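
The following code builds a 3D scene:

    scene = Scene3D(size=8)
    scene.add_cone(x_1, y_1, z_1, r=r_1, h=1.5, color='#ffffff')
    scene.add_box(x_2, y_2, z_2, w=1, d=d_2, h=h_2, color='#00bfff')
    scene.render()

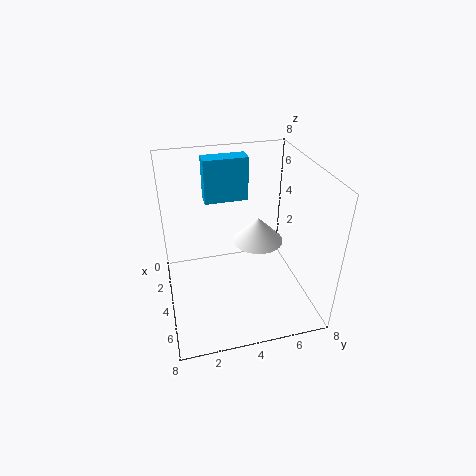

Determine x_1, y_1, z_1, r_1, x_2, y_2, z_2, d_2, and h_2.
x_1 = 3
y_1 = 5.5
z_1 = 3
r_1 = 1.5
x_2 = 1.5
y_2 = 2.5
z_2 = 5.5
d_2 = 2.5
h_2 = 2.5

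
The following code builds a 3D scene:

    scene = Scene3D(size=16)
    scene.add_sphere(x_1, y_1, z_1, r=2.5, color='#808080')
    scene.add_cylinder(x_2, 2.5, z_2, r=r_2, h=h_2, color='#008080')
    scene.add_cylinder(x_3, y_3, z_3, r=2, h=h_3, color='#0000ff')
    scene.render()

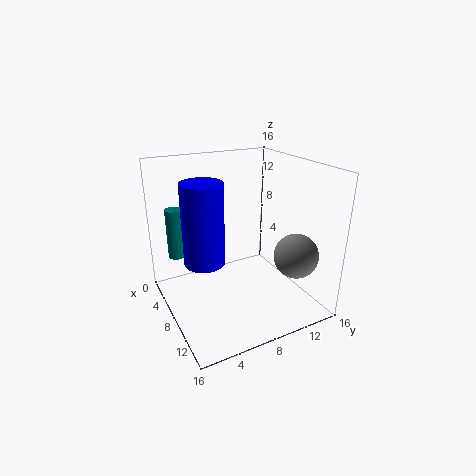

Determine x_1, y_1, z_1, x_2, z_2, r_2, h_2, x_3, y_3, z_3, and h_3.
x_1 = 11.5, y_1 = 13.5, z_1 = 6, x_2 = 2.5, z_2 = 4.5, r_2 = 1, h_2 = 6, x_3 = 10.5, y_3 = 3, z_3 = 7.5, h_3 = 8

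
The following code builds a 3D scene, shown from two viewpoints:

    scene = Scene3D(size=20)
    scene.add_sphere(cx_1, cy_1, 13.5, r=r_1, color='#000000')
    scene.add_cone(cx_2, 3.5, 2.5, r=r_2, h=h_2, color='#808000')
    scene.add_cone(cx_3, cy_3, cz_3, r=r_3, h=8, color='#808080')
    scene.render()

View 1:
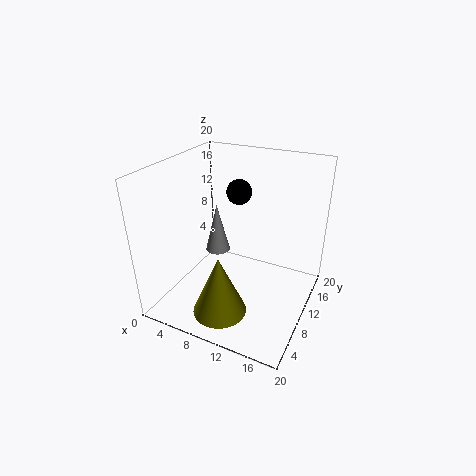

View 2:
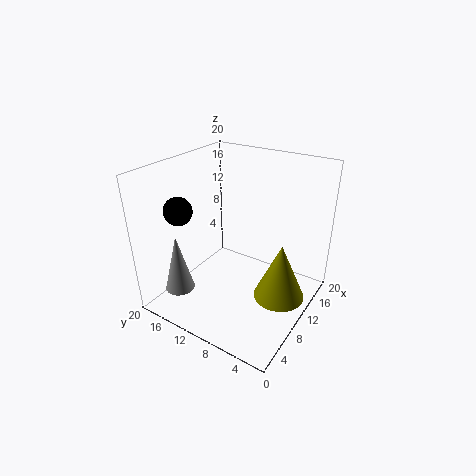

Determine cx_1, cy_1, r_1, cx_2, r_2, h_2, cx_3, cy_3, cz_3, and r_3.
cx_1 = 6.5
cy_1 = 17.5
r_1 = 2
cx_2 = 10.5
r_2 = 3.5
h_2 = 8
cx_3 = 3.5
cy_3 = 15.5
cz_3 = 3.5
r_3 = 2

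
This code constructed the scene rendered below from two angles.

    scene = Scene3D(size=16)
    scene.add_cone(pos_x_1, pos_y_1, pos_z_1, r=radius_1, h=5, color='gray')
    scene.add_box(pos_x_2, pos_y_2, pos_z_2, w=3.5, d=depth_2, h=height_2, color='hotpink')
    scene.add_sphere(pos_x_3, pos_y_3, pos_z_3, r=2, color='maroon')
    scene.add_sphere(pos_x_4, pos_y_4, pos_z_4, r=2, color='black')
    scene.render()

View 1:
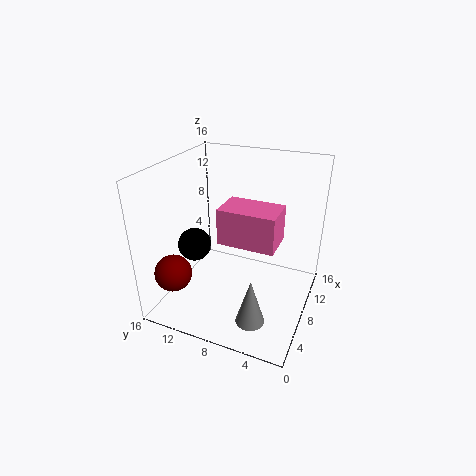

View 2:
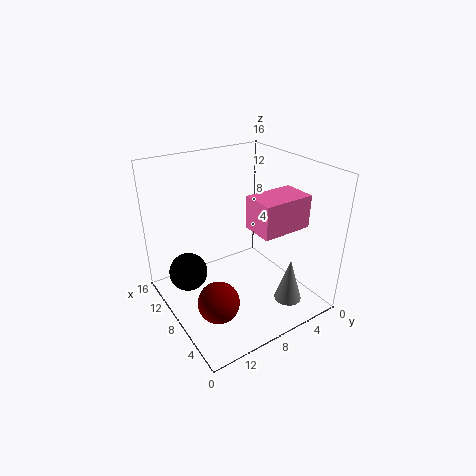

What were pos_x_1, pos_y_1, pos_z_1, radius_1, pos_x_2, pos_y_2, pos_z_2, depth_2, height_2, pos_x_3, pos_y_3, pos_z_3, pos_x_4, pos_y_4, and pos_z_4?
pos_x_1 = 3; pos_y_1 = 4.5; pos_z_1 = 1.5; radius_1 = 1.5; pos_x_2 = 3; pos_y_2 = 2.5; pos_z_2 = 10; depth_2 = 5.5; height_2 = 3.5; pos_x_3 = 3; pos_y_3 = 13.5; pos_z_3 = 5; pos_x_4 = 8.5; pos_y_4 = 14; pos_z_4 = 5.5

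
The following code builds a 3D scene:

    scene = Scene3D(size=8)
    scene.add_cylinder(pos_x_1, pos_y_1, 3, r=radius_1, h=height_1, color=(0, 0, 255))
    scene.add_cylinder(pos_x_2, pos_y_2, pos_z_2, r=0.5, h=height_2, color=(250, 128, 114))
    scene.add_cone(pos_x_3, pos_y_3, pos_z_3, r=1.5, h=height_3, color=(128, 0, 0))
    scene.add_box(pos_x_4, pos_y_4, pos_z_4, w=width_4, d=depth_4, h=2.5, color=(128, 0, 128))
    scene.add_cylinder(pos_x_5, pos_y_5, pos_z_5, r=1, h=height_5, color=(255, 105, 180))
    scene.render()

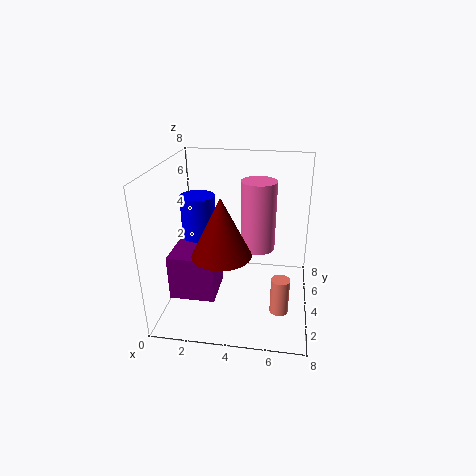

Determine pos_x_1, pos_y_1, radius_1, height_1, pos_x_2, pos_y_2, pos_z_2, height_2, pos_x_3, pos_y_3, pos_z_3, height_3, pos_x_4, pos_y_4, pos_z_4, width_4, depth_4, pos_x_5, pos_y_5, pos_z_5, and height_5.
pos_x_1 = 1.5; pos_y_1 = 5; radius_1 = 1; height_1 = 3; pos_x_2 = 6.5; pos_y_2 = 2.5; pos_z_2 = 0.5; height_2 = 2; pos_x_3 = 3.5; pos_y_3 = 2; pos_z_3 = 4; height_3 = 3; pos_x_4 = 0.5; pos_y_4 = 2; pos_z_4 = 1; width_4 = 2.5; depth_4 = 2.5; pos_x_5 = 5; pos_y_5 = 5; pos_z_5 = 3; height_5 = 4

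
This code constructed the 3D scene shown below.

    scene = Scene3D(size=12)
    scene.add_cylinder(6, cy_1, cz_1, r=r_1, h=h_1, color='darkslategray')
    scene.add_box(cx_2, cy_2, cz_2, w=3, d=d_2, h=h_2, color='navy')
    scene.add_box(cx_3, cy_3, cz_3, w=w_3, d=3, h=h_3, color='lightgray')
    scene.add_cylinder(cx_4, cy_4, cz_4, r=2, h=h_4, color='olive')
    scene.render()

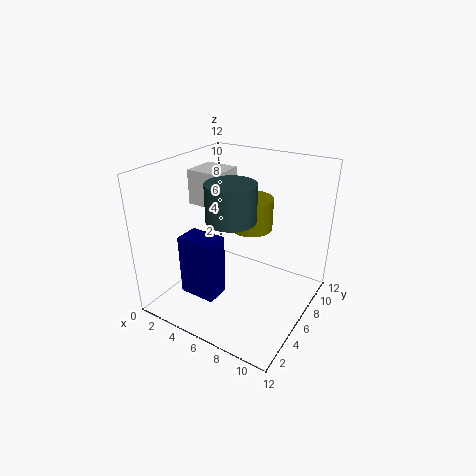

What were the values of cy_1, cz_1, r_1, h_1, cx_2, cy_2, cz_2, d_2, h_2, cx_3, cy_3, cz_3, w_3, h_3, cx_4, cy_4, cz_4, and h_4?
cy_1 = 5, cz_1 = 8, r_1 = 2, h_1 = 3, cx_2 = 3, cy_2 = 2, cz_2 = 2, d_2 = 2, h_2 = 5, cx_3 = 1, cy_3 = 6, cz_3 = 8, w_3 = 3, h_3 = 3, cx_4 = 5, cy_4 = 10, cz_4 = 5, h_4 = 3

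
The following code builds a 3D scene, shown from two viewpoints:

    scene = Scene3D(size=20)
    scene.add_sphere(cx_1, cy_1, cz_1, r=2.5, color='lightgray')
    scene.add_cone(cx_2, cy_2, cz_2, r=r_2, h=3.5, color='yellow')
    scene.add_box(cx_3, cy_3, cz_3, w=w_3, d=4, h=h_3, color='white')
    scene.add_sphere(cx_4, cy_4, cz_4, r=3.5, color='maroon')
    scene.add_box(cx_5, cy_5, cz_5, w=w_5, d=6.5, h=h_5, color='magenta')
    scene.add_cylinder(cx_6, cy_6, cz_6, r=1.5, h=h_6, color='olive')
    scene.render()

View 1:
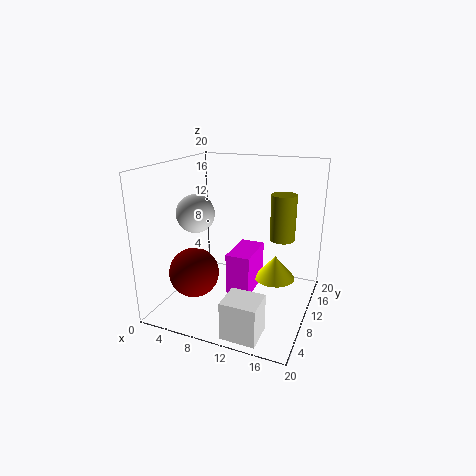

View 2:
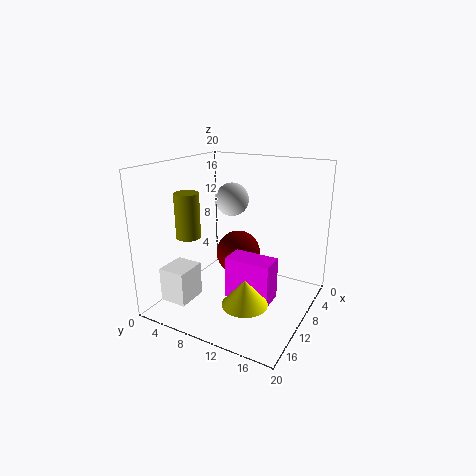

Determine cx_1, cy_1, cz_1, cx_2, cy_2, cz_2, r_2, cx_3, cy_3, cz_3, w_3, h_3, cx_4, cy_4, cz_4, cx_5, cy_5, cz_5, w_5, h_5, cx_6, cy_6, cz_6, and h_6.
cx_1 = 5.5
cy_1 = 6.5
cz_1 = 14
cx_2 = 14.5
cy_2 = 13.5
cz_2 = 3
r_2 = 3
cx_3 = 11.5
cy_3 = 0.5
cz_3 = 0.5
w_3 = 4.5
h_3 = 5
cx_4 = 4.5
cy_4 = 7
cz_4 = 5
cx_5 = 8.5
cy_5 = 9
cz_5 = 1.5
w_5 = 3.5
h_5 = 6
cx_6 = 17
cy_6 = 7
cz_6 = 12
h_6 = 5.5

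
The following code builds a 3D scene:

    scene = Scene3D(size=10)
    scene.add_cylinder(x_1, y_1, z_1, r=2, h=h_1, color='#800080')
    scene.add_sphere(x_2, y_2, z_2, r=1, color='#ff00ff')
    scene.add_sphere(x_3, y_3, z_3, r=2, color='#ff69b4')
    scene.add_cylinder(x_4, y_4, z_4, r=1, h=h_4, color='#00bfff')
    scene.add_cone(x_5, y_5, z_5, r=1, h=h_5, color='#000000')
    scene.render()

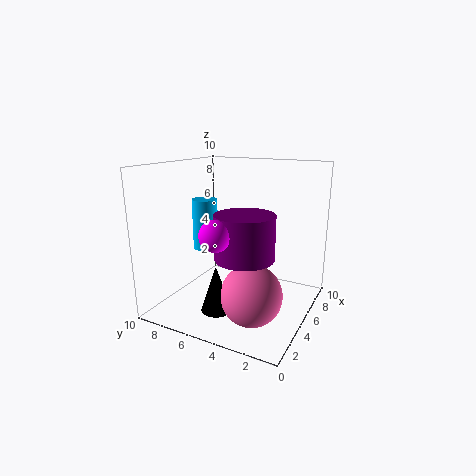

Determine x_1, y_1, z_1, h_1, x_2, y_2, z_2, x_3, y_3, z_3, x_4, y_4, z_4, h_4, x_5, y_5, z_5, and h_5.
x_1 = 4; y_1 = 4; z_1 = 4; h_1 = 3; x_2 = 2; y_2 = 5; z_2 = 6; x_3 = 3; y_3 = 3; z_3 = 2; x_4 = 7; y_4 = 9; z_4 = 3; h_4 = 4; x_5 = 2; y_5 = 5; z_5 = 1; h_5 = 3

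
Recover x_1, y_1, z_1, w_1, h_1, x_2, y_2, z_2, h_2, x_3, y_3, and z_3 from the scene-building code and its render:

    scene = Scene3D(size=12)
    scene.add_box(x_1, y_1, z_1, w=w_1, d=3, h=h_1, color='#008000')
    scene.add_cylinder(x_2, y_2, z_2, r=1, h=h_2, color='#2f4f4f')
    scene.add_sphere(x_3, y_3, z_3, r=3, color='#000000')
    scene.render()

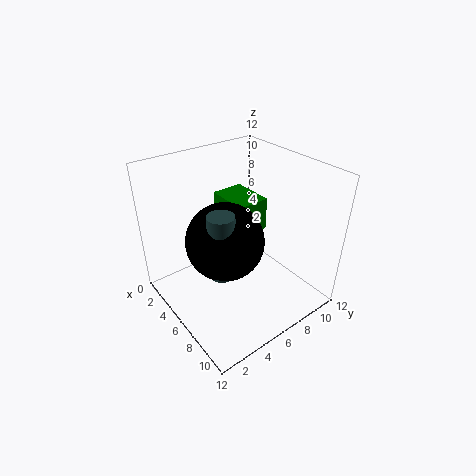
x_1 = 1; y_1 = 7; z_1 = 5; w_1 = 4; h_1 = 3; x_2 = 8; y_2 = 3; z_2 = 5; h_2 = 5; x_3 = 7; y_3 = 4; z_3 = 7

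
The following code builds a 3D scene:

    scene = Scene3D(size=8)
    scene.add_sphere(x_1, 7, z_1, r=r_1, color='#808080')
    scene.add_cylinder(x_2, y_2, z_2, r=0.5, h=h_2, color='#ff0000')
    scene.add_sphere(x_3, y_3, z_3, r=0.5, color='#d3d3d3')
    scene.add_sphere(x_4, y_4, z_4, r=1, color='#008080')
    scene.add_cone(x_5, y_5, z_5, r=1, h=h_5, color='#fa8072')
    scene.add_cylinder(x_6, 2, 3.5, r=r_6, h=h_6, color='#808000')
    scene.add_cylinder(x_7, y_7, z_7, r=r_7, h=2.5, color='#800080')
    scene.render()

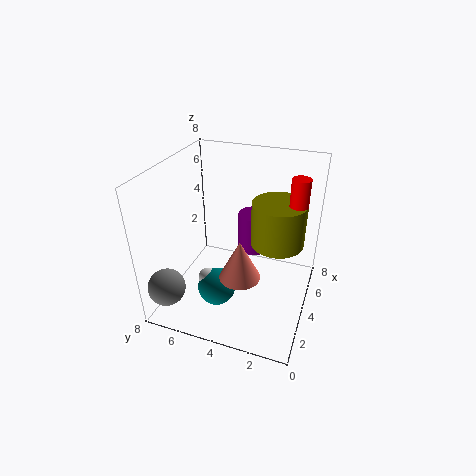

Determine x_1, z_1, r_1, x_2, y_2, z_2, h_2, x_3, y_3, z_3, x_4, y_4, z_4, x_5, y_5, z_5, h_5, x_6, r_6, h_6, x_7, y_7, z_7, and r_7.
x_1 = 1, z_1 = 2, r_1 = 1, x_2 = 5, y_2 = 1, z_2 = 5, h_2 = 2.5, x_3 = 2, y_3 = 5, z_3 = 2.5, x_4 = 2, y_4 = 4.5, z_4 = 2, x_5 = 1.5, y_5 = 3, z_5 = 3.5, h_5 = 2, x_6 = 5, r_6 = 1.5, h_6 = 2.5, x_7 = 7, y_7 = 4, z_7 = 1.5, r_7 = 1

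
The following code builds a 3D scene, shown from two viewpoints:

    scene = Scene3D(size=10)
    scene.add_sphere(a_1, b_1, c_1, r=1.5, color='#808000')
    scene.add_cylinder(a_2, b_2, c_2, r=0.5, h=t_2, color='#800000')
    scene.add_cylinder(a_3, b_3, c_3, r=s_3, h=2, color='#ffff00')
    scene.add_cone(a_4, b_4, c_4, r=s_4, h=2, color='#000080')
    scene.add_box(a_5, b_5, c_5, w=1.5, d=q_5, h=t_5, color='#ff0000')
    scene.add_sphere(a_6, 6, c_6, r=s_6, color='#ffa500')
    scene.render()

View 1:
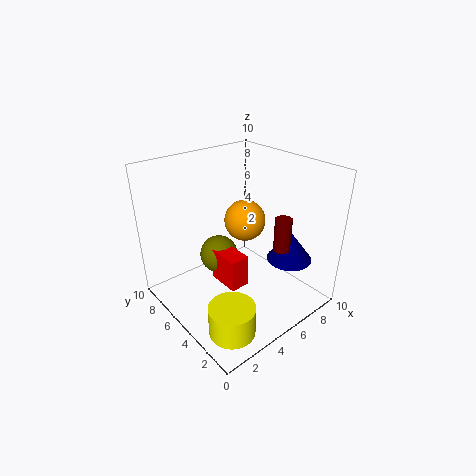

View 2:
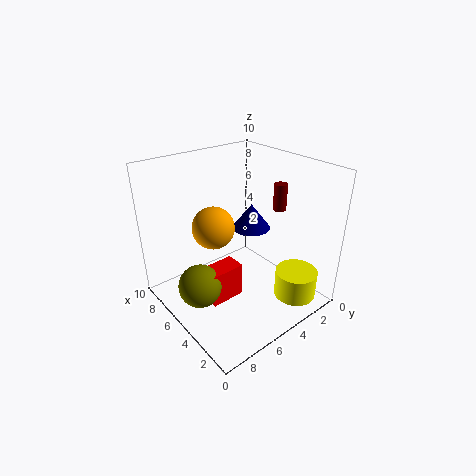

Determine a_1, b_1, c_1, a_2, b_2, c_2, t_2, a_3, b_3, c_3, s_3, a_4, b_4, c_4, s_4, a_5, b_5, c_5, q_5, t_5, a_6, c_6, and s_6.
a_1 = 5.5
b_1 = 8
c_1 = 2
a_2 = 5
b_2 = 1
c_2 = 6
t_2 = 2
a_3 = 2
b_3 = 2
c_3 = 0.5
s_3 = 1.5
a_4 = 7
b_4 = 2
c_4 = 4
s_4 = 1.5
a_5 = 4.5
b_5 = 5
c_5 = 0.5
q_5 = 2.5
t_5 = 2.5
a_6 = 6.5
c_6 = 5.5
s_6 = 1.5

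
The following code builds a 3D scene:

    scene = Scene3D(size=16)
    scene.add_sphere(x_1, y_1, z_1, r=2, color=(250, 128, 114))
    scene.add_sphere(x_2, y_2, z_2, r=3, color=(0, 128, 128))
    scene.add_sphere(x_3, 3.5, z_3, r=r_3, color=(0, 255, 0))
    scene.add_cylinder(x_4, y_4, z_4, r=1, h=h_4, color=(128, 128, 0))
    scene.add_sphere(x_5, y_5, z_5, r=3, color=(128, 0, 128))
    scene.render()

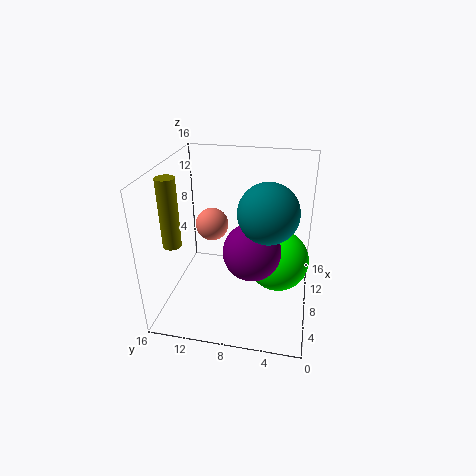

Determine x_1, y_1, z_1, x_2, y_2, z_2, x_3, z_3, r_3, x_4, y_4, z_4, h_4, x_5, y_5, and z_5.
x_1 = 11.5; y_1 = 12; z_1 = 7.5; x_2 = 5.5; y_2 = 4.5; z_2 = 12.5; x_3 = 9; z_3 = 5; r_3 = 3.5; x_4 = 5; y_4 = 14.5; z_4 = 8; h_4 = 7.5; x_5 = 5.5; y_5 = 6; z_5 = 8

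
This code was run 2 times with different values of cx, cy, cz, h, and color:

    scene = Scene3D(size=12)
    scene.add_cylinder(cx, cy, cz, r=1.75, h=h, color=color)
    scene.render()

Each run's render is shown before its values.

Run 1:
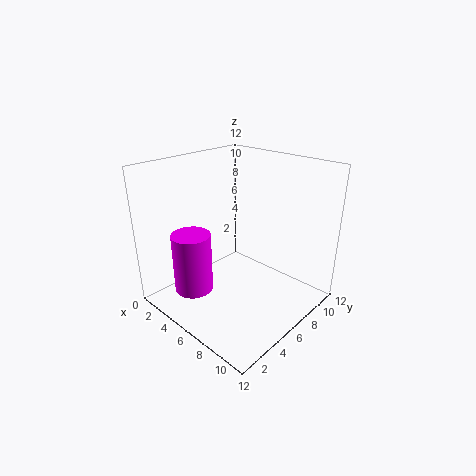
cx = 2.25
cy = 4
cz = 0.25
h = 5.5
color = 'magenta'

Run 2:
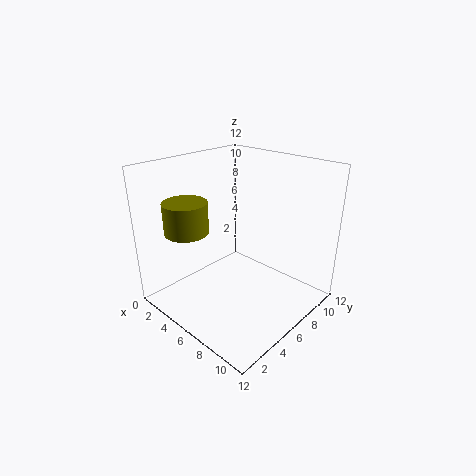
cx = 3.75
cy = 2.5
cz = 7
h = 2.5
color = 'olive'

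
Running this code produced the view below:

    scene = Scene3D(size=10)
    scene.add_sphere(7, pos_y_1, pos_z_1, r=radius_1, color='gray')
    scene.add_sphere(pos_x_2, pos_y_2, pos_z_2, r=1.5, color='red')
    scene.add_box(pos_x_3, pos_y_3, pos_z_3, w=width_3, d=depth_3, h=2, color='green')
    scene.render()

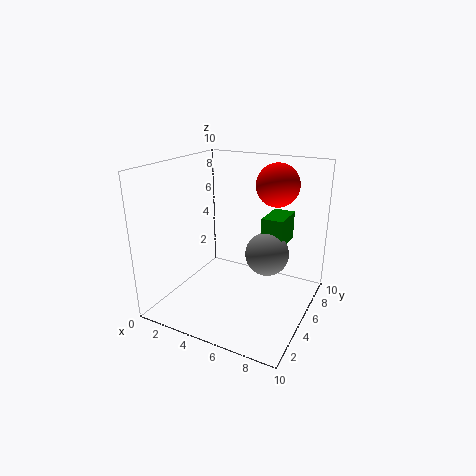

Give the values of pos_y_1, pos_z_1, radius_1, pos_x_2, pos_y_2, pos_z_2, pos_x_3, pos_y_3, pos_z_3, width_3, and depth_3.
pos_y_1 = 5.5; pos_z_1 = 4; radius_1 = 1.5; pos_x_2 = 7; pos_y_2 = 7; pos_z_2 = 8.5; pos_x_3 = 6.5; pos_y_3 = 5.5; pos_z_3 = 4.5; width_3 = 1.5; depth_3 = 2.5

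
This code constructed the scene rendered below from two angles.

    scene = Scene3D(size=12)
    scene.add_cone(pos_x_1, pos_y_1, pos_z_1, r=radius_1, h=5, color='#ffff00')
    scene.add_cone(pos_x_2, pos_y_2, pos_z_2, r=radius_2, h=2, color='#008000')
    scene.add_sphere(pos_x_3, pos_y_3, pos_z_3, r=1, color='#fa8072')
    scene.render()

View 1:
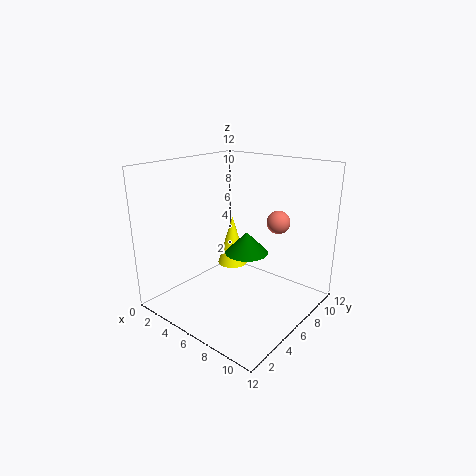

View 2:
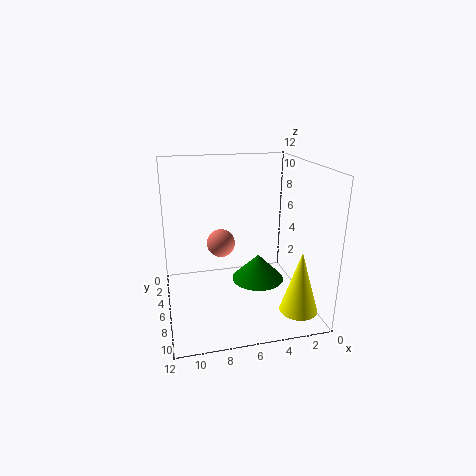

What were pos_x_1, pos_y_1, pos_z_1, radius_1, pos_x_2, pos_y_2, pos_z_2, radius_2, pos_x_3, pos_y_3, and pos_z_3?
pos_x_1 = 2; pos_y_1 = 10; pos_z_1 = 1; radius_1 = 1.5; pos_x_2 = 5; pos_y_2 = 8.5; pos_z_2 = 3.5; radius_2 = 2; pos_x_3 = 8; pos_y_3 = 9; pos_z_3 = 7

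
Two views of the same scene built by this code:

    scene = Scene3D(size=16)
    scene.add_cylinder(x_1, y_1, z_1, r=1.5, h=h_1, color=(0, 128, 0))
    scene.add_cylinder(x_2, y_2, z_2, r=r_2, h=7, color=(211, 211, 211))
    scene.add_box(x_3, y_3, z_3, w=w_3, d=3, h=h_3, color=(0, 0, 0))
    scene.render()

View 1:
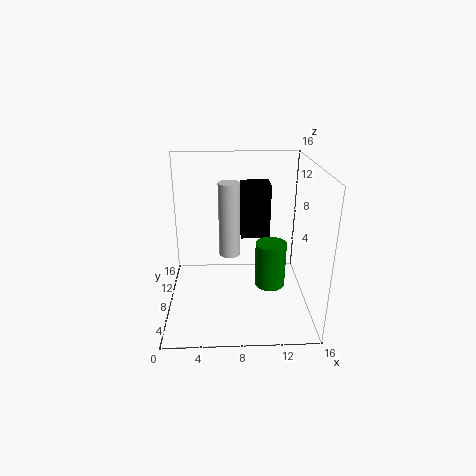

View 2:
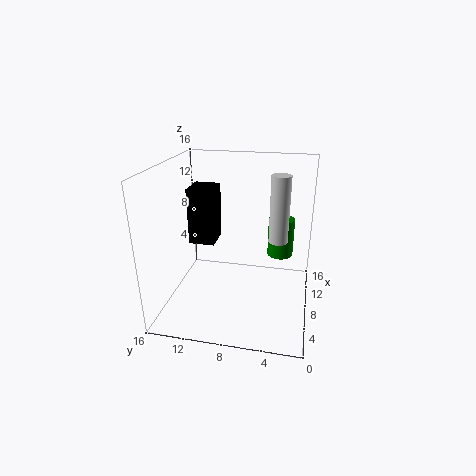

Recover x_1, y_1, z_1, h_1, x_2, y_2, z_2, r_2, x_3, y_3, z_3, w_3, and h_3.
x_1 = 11; y_1 = 3.5; z_1 = 5; h_1 = 4.5; x_2 = 7; y_2 = 3.5; z_2 = 8.5; r_2 = 1; x_3 = 8.5; y_3 = 11; z_3 = 6.5; w_3 = 3.5; h_3 = 6.5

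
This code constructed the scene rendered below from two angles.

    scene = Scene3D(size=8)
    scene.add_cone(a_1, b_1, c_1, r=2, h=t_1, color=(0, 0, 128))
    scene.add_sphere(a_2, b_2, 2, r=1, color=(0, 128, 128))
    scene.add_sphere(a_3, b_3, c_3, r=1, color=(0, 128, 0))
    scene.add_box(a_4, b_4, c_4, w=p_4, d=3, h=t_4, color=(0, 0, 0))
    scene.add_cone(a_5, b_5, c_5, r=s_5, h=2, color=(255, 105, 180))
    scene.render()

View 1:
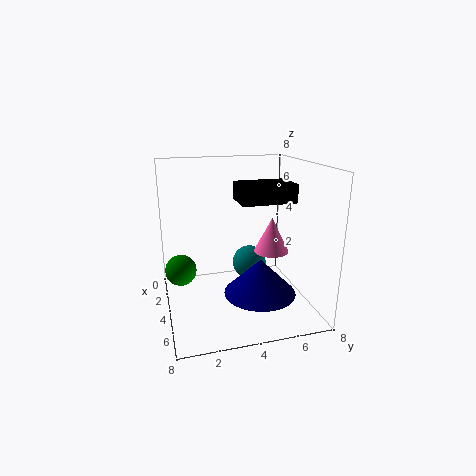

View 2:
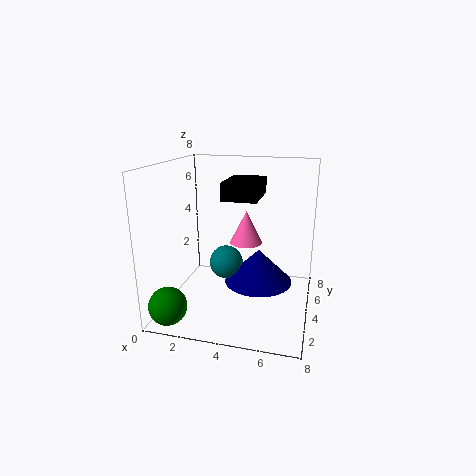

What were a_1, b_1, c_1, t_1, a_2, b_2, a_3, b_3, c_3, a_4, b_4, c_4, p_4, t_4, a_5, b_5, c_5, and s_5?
a_1 = 5; b_1 = 5; c_1 = 1; t_1 = 2; a_2 = 3; b_2 = 5; a_3 = 1; b_3 = 1; c_3 = 1; a_4 = 3; b_4 = 4; c_4 = 6; p_4 = 2; t_4 = 1; a_5 = 4; b_5 = 6; c_5 = 3; s_5 = 1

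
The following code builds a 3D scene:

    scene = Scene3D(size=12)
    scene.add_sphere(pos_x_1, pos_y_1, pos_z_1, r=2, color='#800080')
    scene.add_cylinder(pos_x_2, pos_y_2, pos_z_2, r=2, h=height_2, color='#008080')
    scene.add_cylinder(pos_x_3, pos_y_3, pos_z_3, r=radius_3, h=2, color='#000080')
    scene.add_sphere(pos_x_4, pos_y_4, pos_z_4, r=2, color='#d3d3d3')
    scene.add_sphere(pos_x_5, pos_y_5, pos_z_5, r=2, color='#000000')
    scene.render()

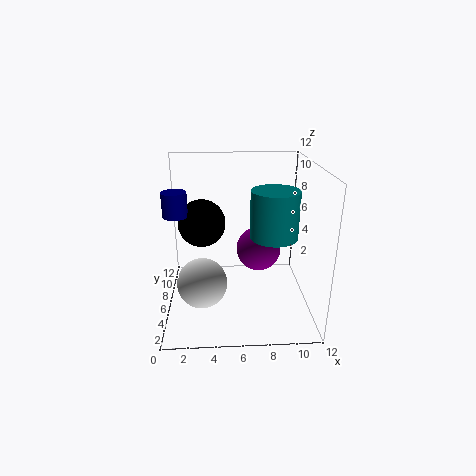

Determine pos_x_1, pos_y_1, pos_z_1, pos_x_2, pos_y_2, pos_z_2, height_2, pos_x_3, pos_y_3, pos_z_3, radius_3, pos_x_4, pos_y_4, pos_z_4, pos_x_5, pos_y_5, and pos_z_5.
pos_x_1 = 8; pos_y_1 = 8; pos_z_1 = 4; pos_x_2 = 9; pos_y_2 = 6; pos_z_2 = 6; height_2 = 4; pos_x_3 = 1; pos_y_3 = 6; pos_z_3 = 8; radius_3 = 1; pos_x_4 = 3; pos_y_4 = 4; pos_z_4 = 3; pos_x_5 = 3; pos_y_5 = 7; pos_z_5 = 7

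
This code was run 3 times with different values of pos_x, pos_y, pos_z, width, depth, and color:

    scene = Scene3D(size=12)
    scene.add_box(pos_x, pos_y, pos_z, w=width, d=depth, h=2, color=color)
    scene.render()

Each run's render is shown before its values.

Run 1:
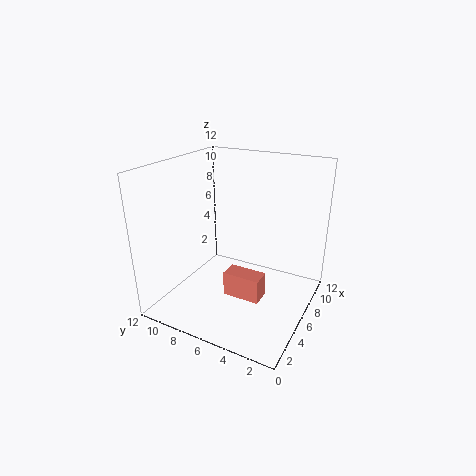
pos_x = 3.5; pos_y = 3; pos_z = 2; width = 1.5; depth = 3; color = 'salmon'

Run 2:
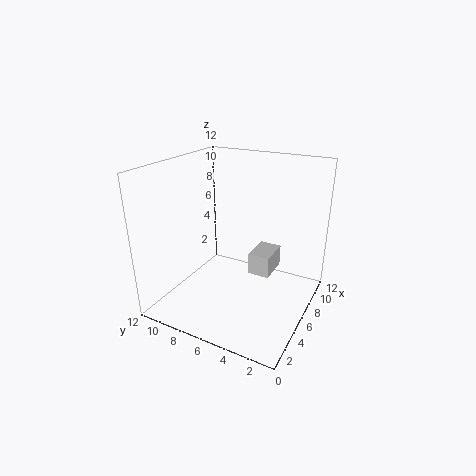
pos_x = 8; pos_y = 4; pos_z = 1.5; width = 3; depth = 2; color = 'lightgray'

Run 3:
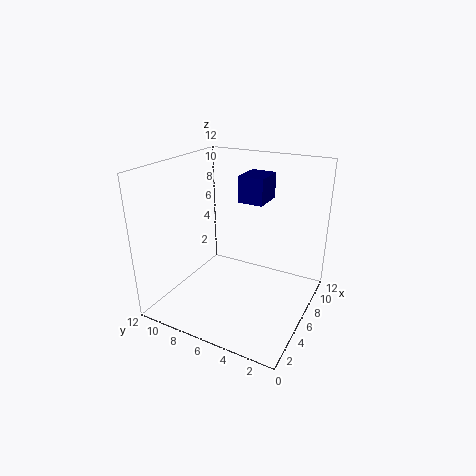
pos_x = 5; pos_y = 3.5; pos_z = 9.5; width = 2.5; depth = 2; color = 'navy'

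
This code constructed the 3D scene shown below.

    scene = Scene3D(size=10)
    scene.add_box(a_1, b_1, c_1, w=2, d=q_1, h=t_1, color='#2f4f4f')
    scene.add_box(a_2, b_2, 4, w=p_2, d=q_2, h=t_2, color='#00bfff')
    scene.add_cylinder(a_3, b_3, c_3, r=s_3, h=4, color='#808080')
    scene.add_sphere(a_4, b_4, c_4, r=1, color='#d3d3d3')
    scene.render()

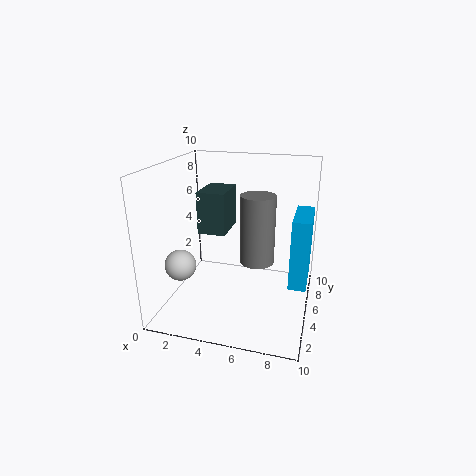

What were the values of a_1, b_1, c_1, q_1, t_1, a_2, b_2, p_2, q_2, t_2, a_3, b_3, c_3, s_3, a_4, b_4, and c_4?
a_1 = 2
b_1 = 5
c_1 = 5
q_1 = 3
t_1 = 3
a_2 = 9
b_2 = 1
p_2 = 1
q_2 = 3
t_2 = 4
a_3 = 7
b_3 = 2
c_3 = 5
s_3 = 1
a_4 = 2
b_4 = 2
c_4 = 4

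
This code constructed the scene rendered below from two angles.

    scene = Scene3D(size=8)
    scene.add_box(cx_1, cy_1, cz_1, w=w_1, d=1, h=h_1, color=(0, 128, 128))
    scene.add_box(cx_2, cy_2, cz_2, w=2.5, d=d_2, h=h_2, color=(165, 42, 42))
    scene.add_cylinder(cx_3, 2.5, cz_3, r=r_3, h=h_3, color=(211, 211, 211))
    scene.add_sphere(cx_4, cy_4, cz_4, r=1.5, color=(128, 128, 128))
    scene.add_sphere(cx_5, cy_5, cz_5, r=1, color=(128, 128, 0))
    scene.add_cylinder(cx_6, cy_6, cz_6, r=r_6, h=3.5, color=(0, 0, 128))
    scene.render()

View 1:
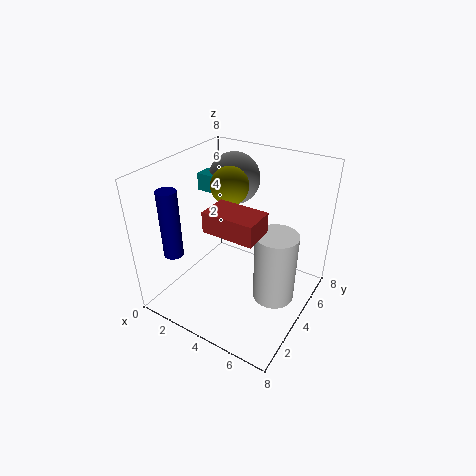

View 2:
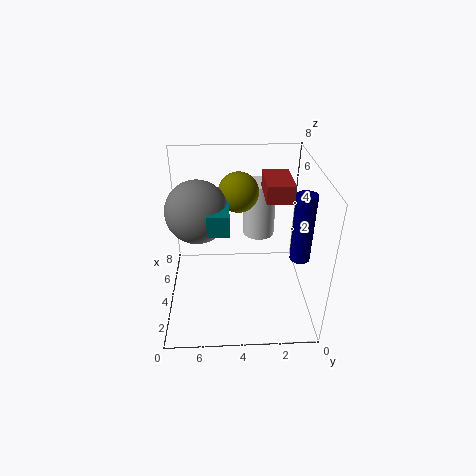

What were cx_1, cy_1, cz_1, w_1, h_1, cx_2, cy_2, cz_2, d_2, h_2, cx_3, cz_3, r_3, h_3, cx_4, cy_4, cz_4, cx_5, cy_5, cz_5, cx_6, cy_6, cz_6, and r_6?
cx_1 = 1
cy_1 = 4.5
cz_1 = 6
w_1 = 1.5
h_1 = 1
cx_2 = 4
cy_2 = 1
cz_2 = 6
d_2 = 1.5
h_2 = 1
cx_3 = 7
cz_3 = 2.5
r_3 = 1
h_3 = 3.5
cx_4 = 2.5
cy_4 = 6
cz_4 = 6.5
cx_5 = 3.5
cy_5 = 4
cz_5 = 7
cx_6 = 2
cy_6 = 1
cz_6 = 4
r_6 = 0.5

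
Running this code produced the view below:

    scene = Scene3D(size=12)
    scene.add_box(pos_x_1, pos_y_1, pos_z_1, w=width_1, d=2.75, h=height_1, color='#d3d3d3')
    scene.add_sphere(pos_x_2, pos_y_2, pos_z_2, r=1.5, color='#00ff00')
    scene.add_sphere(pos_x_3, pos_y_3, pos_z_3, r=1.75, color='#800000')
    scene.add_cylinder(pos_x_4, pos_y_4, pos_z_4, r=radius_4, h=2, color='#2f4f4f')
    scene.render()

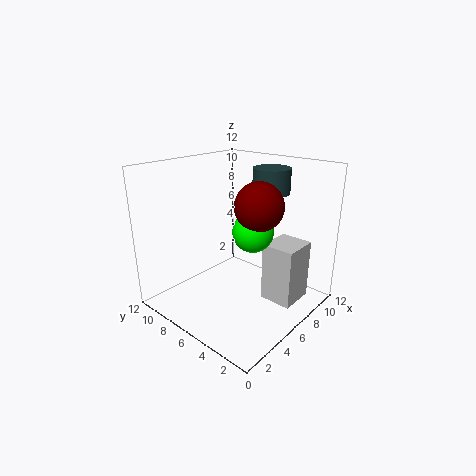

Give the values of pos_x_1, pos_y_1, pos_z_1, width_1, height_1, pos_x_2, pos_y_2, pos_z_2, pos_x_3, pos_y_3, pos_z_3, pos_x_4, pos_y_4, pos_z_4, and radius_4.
pos_x_1 = 6.75, pos_y_1 = 1.25, pos_z_1 = 0.75, width_1 = 3, height_1 = 5, pos_x_2 = 4.5, pos_y_2 = 3.25, pos_z_2 = 7.75, pos_x_3 = 4.5, pos_y_3 = 2.75, pos_z_3 = 9.75, pos_x_4 = 8, pos_y_4 = 4.25, pos_z_4 = 9.75, radius_4 = 1.5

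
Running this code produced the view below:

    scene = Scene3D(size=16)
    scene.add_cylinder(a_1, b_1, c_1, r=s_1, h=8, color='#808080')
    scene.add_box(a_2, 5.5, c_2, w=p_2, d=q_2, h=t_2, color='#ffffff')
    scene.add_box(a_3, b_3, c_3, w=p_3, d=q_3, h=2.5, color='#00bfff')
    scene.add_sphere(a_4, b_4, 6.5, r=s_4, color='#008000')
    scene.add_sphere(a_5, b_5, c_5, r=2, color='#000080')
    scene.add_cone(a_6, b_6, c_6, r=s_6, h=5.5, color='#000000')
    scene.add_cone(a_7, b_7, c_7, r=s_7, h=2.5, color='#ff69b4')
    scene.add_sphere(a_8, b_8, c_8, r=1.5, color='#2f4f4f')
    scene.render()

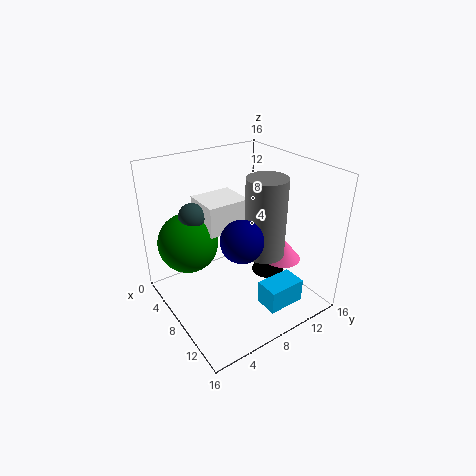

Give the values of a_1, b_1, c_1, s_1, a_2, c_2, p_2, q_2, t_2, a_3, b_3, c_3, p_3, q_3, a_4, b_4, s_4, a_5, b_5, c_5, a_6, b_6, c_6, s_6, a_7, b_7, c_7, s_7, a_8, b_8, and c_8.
a_1 = 12, b_1 = 8.5, c_1 = 8, s_1 = 2, a_2 = 2, c_2 = 8, p_2 = 4.5, q_2 = 5, t_2 = 3.5, a_3 = 12.5, b_3 = 7.5, c_3 = 2.5, p_3 = 2.5, q_3 = 4, a_4 = 3.5, b_4 = 4, s_4 = 3.5, a_5 = 13, b_5 = 5, c_5 = 11, a_6 = 7.5, b_6 = 13, c_6 = 1.5, s_6 = 2, a_7 = 11.5, b_7 = 11.5, c_7 = 6, s_7 = 2, a_8 = 4, b_8 = 4.5, c_8 = 10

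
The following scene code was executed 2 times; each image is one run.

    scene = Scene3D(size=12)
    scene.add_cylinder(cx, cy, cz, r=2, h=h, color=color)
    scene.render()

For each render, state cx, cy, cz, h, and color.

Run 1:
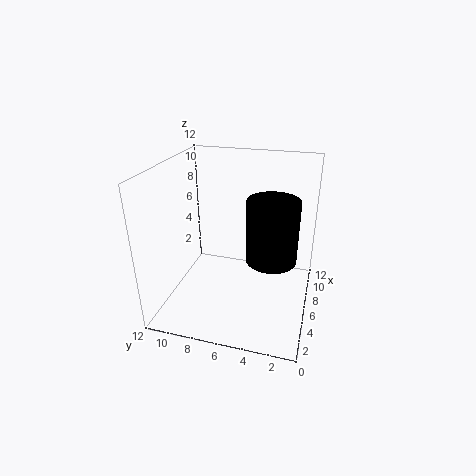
cx = 5
cy = 3
cz = 5
h = 5
color = 'black'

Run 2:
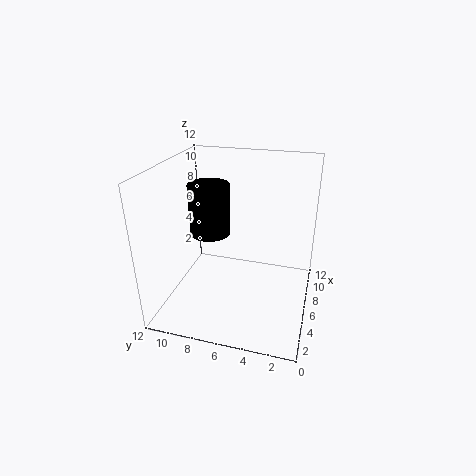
cx = 10
cy = 10
cz = 4
h = 5
color = 'black'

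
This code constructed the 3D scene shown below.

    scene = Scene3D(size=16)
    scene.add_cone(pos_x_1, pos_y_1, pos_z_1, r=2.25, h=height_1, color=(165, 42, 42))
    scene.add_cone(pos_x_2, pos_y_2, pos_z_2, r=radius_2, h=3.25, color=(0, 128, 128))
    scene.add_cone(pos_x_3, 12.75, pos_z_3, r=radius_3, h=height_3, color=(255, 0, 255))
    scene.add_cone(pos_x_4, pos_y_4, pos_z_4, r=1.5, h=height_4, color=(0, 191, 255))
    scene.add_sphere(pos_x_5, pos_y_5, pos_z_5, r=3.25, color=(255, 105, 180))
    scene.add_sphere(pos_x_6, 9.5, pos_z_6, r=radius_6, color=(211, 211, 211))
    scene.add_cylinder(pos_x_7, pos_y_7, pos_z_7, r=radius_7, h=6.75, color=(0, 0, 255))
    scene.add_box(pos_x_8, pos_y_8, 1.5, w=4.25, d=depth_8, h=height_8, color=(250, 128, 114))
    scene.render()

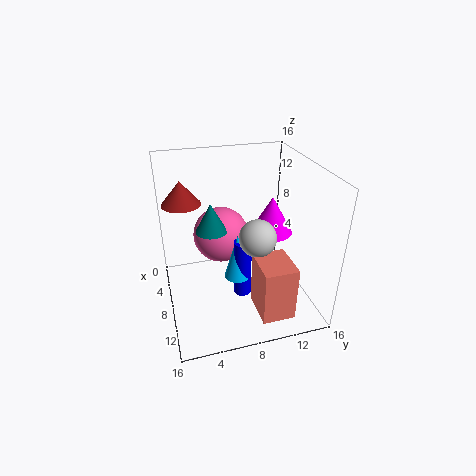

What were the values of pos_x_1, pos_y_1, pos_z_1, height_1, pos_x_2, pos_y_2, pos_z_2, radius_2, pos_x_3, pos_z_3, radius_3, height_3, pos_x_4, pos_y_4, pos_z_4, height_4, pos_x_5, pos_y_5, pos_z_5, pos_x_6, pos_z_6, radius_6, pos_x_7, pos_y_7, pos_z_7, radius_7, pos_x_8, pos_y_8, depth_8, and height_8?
pos_x_1 = 4; pos_y_1 = 2.5; pos_z_1 = 11; height_1 = 2.75; pos_x_2 = 7; pos_y_2 = 5.25; pos_z_2 = 8.75; radius_2 = 1.75; pos_x_3 = 6; pos_z_3 = 7; radius_3 = 2.5; height_3 = 4.5; pos_x_4 = 8.75; pos_y_4 = 7.75; pos_z_4 = 3.5; height_4 = 5.25; pos_x_5 = 5; pos_y_5 = 6.75; pos_z_5 = 7; pos_x_6 = 10.25; pos_z_6 = 9; radius_6 = 2; pos_x_7 = 9; pos_y_7 = 8.25; pos_z_7 = 1.25; radius_7 = 1; pos_x_8 = 10.75; pos_y_8 = 8.75; depth_8 = 3.5; height_8 = 6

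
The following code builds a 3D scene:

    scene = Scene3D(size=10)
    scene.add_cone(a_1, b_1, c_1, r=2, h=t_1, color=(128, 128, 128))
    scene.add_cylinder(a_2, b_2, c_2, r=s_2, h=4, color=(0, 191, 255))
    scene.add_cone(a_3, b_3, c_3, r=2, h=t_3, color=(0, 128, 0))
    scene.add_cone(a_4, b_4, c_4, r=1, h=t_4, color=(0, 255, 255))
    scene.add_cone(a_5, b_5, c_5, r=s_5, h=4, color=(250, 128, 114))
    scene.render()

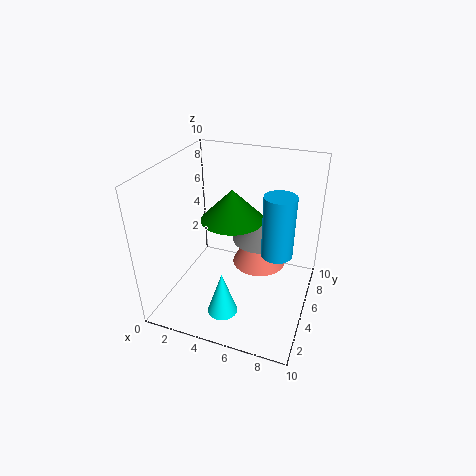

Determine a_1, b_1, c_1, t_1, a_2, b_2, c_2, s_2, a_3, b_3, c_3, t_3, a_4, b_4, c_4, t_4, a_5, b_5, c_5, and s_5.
a_1 = 6
b_1 = 7
c_1 = 4
t_1 = 2
a_2 = 8
b_2 = 4
c_2 = 5
s_2 = 1
a_3 = 5
b_3 = 4
c_3 = 7
t_3 = 2
a_4 = 5
b_4 = 2
c_4 = 1
t_4 = 3
a_5 = 6
b_5 = 7
c_5 = 2
s_5 = 2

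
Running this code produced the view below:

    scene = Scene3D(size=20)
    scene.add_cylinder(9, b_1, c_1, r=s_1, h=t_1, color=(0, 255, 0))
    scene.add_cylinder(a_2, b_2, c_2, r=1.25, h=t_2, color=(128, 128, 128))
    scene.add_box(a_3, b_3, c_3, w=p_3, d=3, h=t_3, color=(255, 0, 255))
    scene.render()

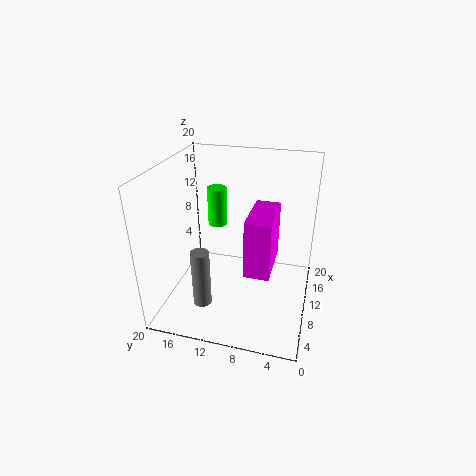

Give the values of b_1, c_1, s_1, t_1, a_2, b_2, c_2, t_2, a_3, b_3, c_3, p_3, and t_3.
b_1 = 12.5, c_1 = 12.5, s_1 = 1.25, t_1 = 5, a_2 = 5, b_2 = 13.75, c_2 = 2, t_2 = 8, a_3 = 2.25, b_3 = 4.25, c_3 = 9.5, p_3 = 6.5, t_3 = 7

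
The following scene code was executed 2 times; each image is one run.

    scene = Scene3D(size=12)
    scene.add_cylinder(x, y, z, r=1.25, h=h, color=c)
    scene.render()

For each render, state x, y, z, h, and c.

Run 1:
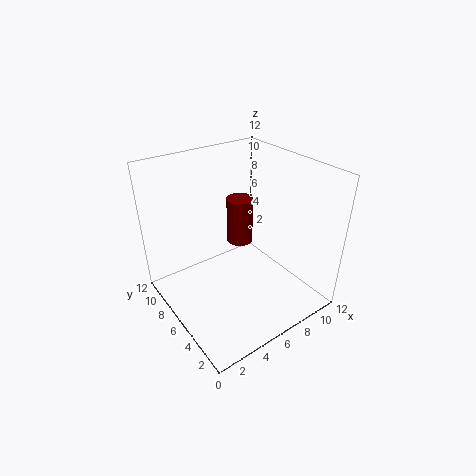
x = 8.75, y = 9.5, z = 3, h = 4.5, c = 'maroon'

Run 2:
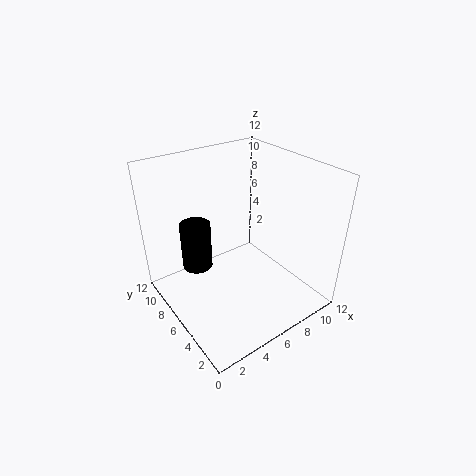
x = 3, y = 7.75, z = 3.5, h = 4, c = 'black'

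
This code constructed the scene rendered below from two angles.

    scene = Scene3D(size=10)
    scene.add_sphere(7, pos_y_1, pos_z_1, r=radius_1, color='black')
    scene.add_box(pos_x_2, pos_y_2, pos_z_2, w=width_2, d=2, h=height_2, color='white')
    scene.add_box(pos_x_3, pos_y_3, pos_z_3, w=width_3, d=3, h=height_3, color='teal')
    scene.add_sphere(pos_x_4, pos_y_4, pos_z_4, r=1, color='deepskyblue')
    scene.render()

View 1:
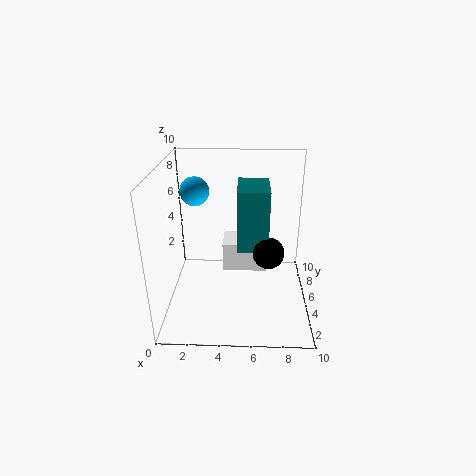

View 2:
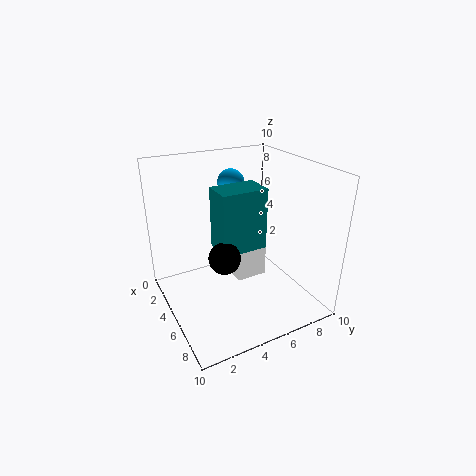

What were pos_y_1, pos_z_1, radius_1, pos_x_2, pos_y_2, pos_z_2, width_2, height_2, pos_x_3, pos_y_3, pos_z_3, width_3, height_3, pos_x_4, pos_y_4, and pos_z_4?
pos_y_1 = 3; pos_z_1 = 5; radius_1 = 1; pos_x_2 = 4; pos_y_2 = 4; pos_z_2 = 3; width_2 = 3; height_2 = 2; pos_x_3 = 5; pos_y_3 = 3; pos_z_3 = 5; width_3 = 2; height_3 = 4; pos_x_4 = 2; pos_y_4 = 6; pos_z_4 = 8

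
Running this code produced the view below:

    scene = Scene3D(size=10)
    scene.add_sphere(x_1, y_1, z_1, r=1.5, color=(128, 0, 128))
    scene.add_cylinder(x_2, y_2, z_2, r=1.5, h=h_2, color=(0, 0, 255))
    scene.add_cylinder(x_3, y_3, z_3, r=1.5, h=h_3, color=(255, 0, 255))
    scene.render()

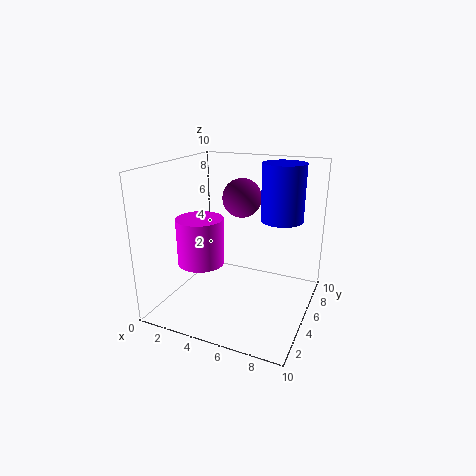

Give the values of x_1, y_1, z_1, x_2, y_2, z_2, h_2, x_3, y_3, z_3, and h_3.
x_1 = 4; y_1 = 8; z_1 = 7; x_2 = 7.5; y_2 = 7; z_2 = 6; h_2 = 4; x_3 = 3.5; y_3 = 2.5; z_3 = 4; h_3 = 3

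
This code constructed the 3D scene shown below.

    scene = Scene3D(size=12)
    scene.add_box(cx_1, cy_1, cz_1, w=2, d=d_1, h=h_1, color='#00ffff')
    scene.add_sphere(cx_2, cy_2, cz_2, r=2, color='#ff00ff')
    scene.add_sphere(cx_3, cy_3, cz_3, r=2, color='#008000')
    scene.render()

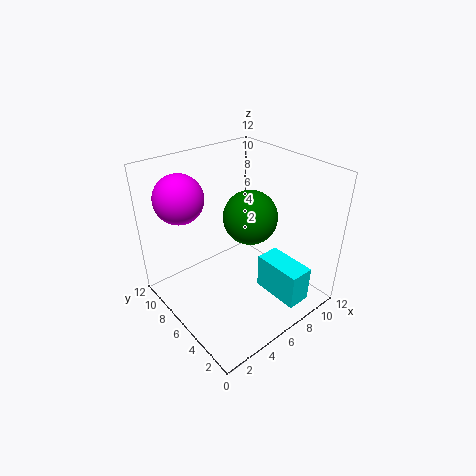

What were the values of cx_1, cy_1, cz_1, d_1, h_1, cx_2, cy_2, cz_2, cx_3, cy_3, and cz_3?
cx_1 = 7; cy_1 = 0.5; cz_1 = 1.5; d_1 = 4; h_1 = 3; cx_2 = 2.5; cy_2 = 9; cz_2 = 9.5; cx_3 = 5.5; cy_3 = 4; cz_3 = 9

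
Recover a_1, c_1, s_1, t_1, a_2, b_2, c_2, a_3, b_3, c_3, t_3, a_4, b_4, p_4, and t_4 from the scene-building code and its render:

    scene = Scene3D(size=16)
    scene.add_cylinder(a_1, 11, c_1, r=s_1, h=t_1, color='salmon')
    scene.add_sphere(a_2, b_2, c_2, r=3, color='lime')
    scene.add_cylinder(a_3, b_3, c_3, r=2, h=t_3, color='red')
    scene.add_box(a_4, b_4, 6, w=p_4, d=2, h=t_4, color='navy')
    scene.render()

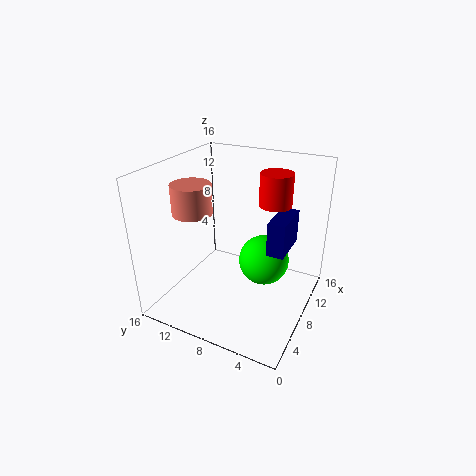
a_1 = 4, c_1 = 12, s_1 = 2, t_1 = 3, a_2 = 11, b_2 = 6, c_2 = 4, a_3 = 14, b_3 = 6, c_3 = 10, t_3 = 4, a_4 = 9, b_4 = 3, p_4 = 5, t_4 = 4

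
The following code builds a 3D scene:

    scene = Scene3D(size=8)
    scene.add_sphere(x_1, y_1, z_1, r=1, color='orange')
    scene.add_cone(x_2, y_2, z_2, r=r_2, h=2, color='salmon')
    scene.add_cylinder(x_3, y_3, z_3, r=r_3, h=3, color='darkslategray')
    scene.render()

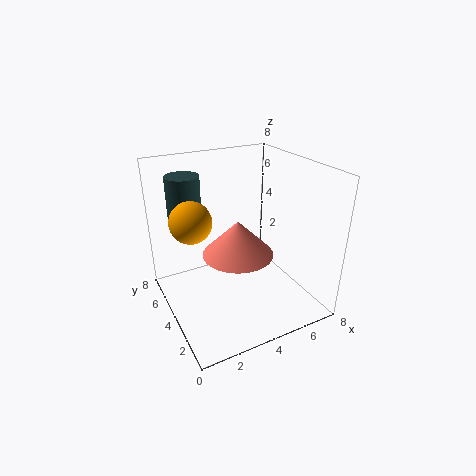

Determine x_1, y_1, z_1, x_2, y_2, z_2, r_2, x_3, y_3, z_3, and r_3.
x_1 = 1; y_1 = 3; z_1 = 6; x_2 = 4; y_2 = 4; z_2 = 3; r_2 = 2; x_3 = 2; y_3 = 7; z_3 = 4; r_3 = 1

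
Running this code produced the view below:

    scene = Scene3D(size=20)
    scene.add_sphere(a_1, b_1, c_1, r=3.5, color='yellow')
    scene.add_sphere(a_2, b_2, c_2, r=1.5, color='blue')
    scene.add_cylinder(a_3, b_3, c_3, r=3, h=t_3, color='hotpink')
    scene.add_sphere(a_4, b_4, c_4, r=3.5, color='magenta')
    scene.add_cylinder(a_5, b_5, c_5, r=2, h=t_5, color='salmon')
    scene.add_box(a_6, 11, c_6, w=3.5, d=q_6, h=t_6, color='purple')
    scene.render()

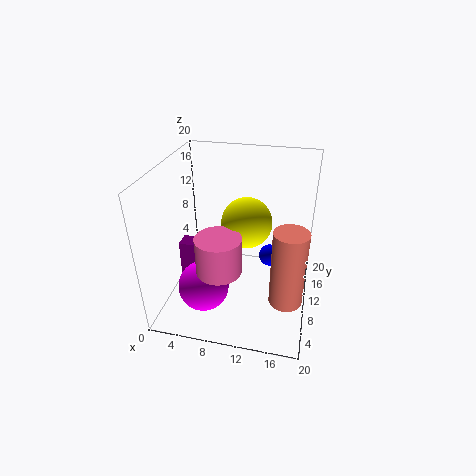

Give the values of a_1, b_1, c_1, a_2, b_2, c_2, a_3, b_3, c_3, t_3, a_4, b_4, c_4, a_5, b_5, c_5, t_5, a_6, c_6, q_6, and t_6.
a_1 = 11
b_1 = 11
c_1 = 12
a_2 = 14.5
b_2 = 10.5
c_2 = 7.5
a_3 = 8.5
b_3 = 5.5
c_3 = 7.5
t_3 = 5
a_4 = 6
b_4 = 6
c_4 = 4
a_5 = 17.5
b_5 = 3
c_5 = 6.5
t_5 = 9.5
a_6 = 0.5
c_6 = 0.5
q_6 = 2.5
t_6 = 6.5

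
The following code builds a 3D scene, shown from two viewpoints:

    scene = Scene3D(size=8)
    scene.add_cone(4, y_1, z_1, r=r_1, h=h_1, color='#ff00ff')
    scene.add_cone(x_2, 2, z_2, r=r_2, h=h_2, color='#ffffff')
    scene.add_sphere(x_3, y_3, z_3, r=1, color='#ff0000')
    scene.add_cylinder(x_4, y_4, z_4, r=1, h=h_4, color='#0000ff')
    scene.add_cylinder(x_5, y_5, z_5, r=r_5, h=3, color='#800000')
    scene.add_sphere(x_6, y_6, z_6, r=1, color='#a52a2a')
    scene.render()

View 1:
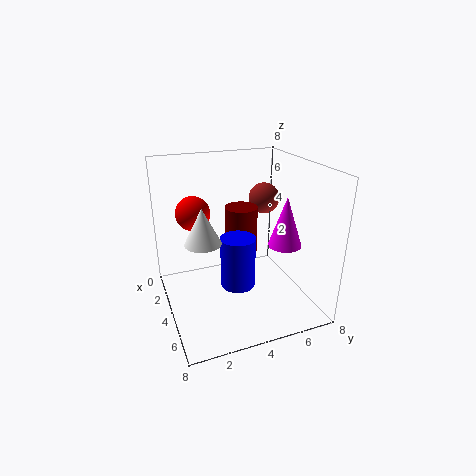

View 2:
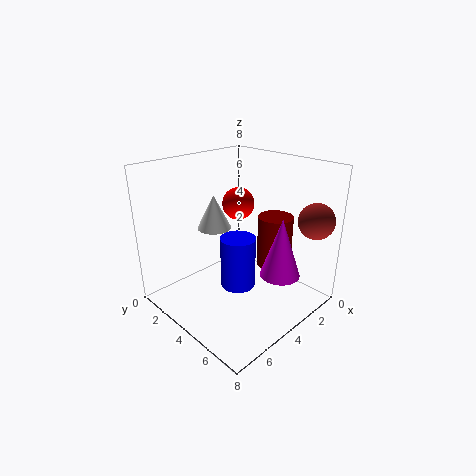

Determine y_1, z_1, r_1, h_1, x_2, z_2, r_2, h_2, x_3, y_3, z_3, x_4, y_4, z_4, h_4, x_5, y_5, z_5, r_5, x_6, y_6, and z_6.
y_1 = 7; z_1 = 3; r_1 = 1; h_1 = 3; x_2 = 4; z_2 = 4; r_2 = 1; h_2 = 2; x_3 = 2; y_3 = 2; z_3 = 5; x_4 = 4; y_4 = 4; z_4 = 1; h_4 = 3; x_5 = 2; y_5 = 5; z_5 = 2; r_5 = 1; x_6 = 1; y_6 = 7; z_6 = 5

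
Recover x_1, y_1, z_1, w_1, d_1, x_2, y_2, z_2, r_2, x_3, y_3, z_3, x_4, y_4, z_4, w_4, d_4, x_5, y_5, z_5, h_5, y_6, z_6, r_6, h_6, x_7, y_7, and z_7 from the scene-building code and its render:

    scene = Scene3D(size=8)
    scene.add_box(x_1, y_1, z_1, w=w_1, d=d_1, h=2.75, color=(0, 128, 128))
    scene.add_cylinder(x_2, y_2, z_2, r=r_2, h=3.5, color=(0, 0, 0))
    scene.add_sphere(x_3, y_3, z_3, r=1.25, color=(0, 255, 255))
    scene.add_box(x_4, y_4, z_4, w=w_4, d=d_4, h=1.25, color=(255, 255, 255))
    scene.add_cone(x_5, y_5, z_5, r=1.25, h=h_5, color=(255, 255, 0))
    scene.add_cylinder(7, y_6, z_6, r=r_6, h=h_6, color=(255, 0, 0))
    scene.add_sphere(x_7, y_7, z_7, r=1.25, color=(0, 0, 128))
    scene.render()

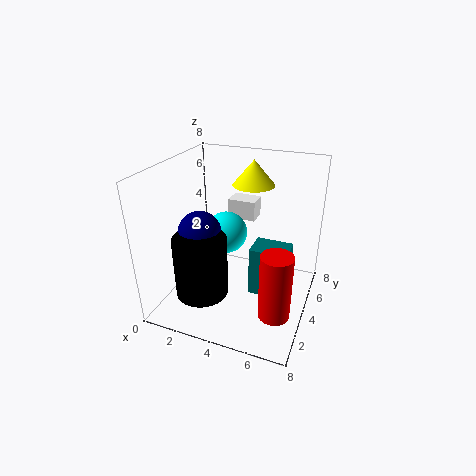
x_1 = 5; y_1 = 3; z_1 = 1.25; w_1 = 2; d_1 = 1.5; x_2 = 2.25; y_2 = 2.75; z_2 = 0.75; r_2 = 1.5; x_3 = 2.75; y_3 = 5.25; z_3 = 3.5; x_4 = 2.25; y_4 = 6.75; z_4 = 3.75; w_4 = 1.75; d_4 = 1.25; x_5 = 4; y_5 = 6.5; z_5 = 6.25; h_5 = 1.5; y_6 = 1; z_6 = 2; r_6 = 0.75; h_6 = 3.25; x_7 = 1.75; y_7 = 3.75; z_7 = 4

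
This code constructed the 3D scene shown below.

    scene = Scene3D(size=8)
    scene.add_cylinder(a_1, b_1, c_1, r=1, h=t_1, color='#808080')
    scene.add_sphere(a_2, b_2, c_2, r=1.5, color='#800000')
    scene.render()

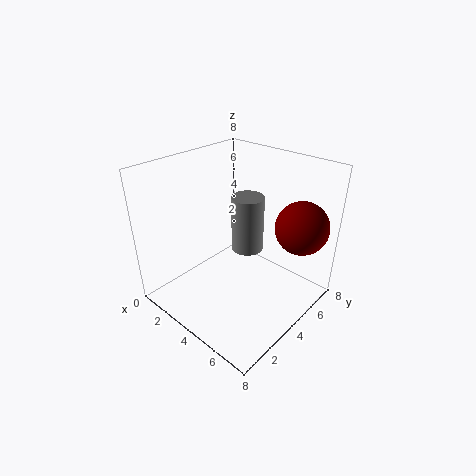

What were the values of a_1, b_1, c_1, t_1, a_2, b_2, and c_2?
a_1 = 3; b_1 = 6; c_1 = 2; t_1 = 3.5; a_2 = 6.5; b_2 = 6.5; c_2 = 4.5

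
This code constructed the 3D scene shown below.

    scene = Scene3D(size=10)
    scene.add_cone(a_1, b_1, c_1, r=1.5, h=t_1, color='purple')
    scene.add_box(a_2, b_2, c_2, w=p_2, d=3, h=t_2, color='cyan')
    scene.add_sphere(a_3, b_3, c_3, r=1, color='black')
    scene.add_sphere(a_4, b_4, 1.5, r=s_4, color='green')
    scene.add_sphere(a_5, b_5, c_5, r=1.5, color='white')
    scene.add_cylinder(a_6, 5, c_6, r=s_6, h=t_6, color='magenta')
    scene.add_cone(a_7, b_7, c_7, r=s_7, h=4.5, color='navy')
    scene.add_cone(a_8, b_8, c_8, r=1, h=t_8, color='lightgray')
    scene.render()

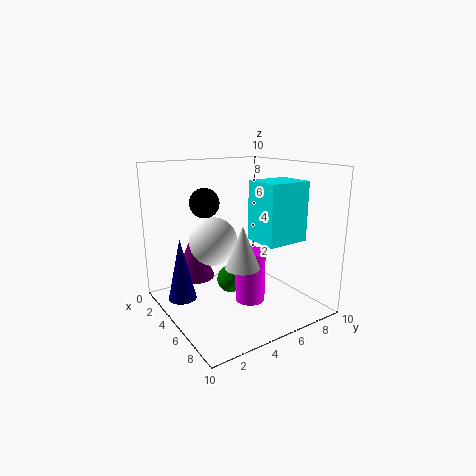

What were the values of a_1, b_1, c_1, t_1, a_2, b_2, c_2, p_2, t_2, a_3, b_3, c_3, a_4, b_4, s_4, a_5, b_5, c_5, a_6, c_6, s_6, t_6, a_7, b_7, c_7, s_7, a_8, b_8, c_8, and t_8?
a_1 = 2
b_1 = 3
c_1 = 1.5
t_1 = 3.5
a_2 = 5.5
b_2 = 5.5
c_2 = 5
p_2 = 2.5
t_2 = 4
a_3 = 4
b_3 = 3
c_3 = 7.5
a_4 = 4
b_4 = 5
s_4 = 1
a_5 = 6
b_5 = 2.5
c_5 = 5.5
a_6 = 6.5
c_6 = 1
s_6 = 1
t_6 = 3.5
a_7 = 3
b_7 = 1.5
c_7 = 0.5
s_7 = 1
a_8 = 8.5
b_8 = 3
c_8 = 4.5
t_8 = 2.5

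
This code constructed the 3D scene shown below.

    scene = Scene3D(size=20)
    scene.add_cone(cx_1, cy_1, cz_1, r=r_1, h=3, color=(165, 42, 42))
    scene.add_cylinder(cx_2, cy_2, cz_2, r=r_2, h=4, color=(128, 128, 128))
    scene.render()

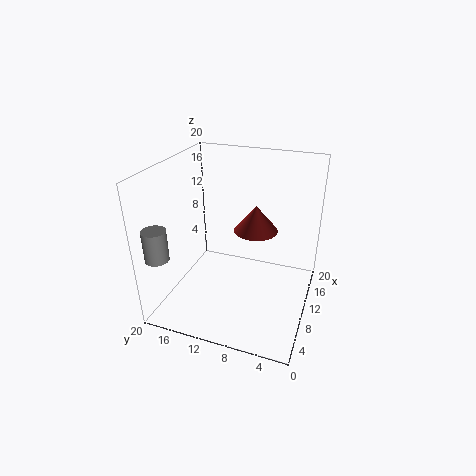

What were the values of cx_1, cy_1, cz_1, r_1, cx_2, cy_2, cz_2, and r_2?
cx_1 = 5, cy_1 = 6, cz_1 = 14.5, r_1 = 2.5, cx_2 = 1.5, cy_2 = 17.5, cz_2 = 10, r_2 = 1.5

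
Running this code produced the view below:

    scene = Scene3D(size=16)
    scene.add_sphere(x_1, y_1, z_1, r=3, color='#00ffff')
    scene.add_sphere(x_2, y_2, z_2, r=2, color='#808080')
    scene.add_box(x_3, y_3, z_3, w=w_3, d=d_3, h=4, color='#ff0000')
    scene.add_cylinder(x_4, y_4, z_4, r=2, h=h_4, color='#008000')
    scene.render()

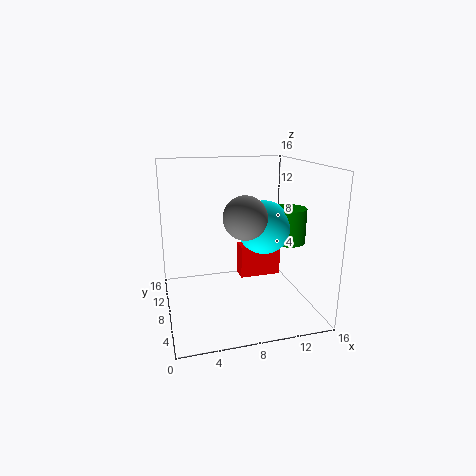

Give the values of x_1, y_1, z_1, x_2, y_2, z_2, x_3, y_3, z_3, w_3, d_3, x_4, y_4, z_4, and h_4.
x_1 = 11; y_1 = 8; z_1 = 9; x_2 = 7; y_2 = 2; z_2 = 12; x_3 = 9; y_3 = 10; z_3 = 2; w_3 = 5; d_3 = 2; x_4 = 14; y_4 = 8; z_4 = 7; h_4 = 4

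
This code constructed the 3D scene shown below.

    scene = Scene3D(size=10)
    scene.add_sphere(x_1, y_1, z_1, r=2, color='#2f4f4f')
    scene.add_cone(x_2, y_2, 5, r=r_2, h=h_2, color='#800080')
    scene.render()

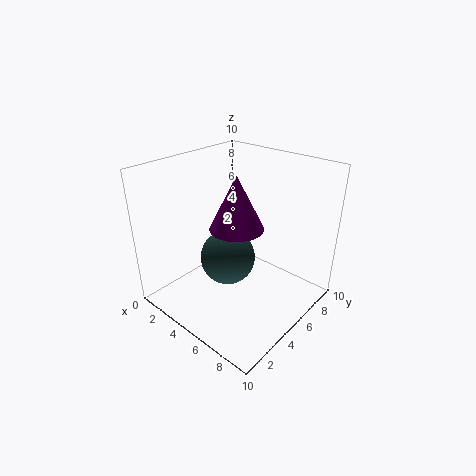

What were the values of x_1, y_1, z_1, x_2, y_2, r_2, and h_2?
x_1 = 4
y_1 = 5
z_1 = 3
x_2 = 4
y_2 = 6
r_2 = 2
h_2 = 4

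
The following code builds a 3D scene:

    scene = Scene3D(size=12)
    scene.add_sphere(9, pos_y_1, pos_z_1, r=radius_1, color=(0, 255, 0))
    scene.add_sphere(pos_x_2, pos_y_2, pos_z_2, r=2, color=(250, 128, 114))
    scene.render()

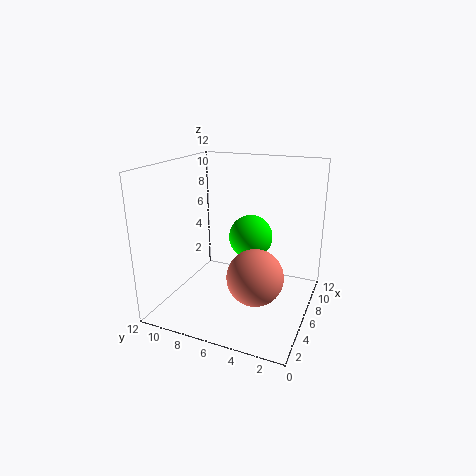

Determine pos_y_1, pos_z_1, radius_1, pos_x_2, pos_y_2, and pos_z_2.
pos_y_1 = 6
pos_z_1 = 5
radius_1 = 2
pos_x_2 = 2
pos_y_2 = 3
pos_z_2 = 5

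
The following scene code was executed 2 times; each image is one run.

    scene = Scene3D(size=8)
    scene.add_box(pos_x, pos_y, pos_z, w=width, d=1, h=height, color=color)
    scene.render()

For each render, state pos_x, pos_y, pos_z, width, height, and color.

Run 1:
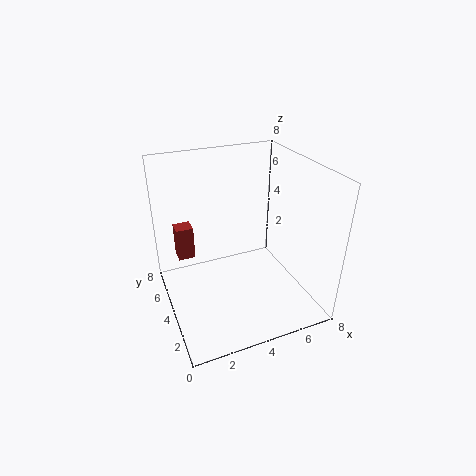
pos_x = 1; pos_y = 6; pos_z = 2; width = 1; height = 2; color = 'brown'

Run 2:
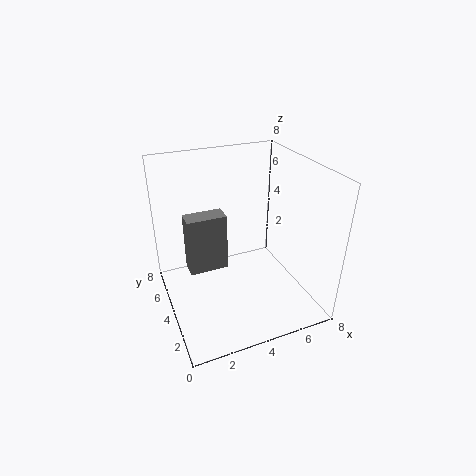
pos_x = 1; pos_y = 3; pos_z = 3; width = 2; height = 3; color = 'gray'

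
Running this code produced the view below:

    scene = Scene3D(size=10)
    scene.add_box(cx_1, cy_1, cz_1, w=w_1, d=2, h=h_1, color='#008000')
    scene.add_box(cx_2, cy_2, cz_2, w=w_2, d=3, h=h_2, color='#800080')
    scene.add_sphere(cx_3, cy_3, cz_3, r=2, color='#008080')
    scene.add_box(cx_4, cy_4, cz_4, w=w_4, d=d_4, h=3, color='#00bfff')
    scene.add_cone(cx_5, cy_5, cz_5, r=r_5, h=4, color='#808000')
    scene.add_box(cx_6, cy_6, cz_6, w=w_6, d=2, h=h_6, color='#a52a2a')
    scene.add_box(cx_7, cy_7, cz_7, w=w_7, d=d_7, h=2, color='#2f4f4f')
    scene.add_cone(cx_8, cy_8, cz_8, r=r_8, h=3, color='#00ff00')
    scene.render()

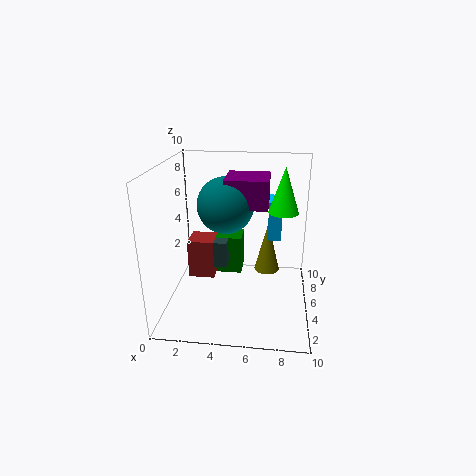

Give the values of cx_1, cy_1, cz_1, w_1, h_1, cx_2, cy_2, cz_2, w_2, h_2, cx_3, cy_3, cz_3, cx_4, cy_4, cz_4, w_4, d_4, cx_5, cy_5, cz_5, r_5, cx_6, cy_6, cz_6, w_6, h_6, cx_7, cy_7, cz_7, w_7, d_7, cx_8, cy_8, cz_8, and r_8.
cx_1 = 3; cy_1 = 7; cz_1 = 1; w_1 = 2; h_1 = 3; cx_2 = 4; cy_2 = 5; cz_2 = 7; w_2 = 3; h_2 = 2; cx_3 = 4; cy_3 = 6; cz_3 = 7; cx_4 = 7; cy_4 = 7; cz_4 = 4; w_4 = 1; d_4 = 2; cx_5 = 7; cy_5 = 8; cz_5 = 1; r_5 = 1; cx_6 = 1; cy_6 = 6; cz_6 = 1; w_6 = 2; h_6 = 3; cx_7 = 1; cy_7 = 6; cz_7 = 2; w_7 = 3; d_7 = 1; cx_8 = 8; cy_8 = 5; cz_8 = 7; r_8 = 1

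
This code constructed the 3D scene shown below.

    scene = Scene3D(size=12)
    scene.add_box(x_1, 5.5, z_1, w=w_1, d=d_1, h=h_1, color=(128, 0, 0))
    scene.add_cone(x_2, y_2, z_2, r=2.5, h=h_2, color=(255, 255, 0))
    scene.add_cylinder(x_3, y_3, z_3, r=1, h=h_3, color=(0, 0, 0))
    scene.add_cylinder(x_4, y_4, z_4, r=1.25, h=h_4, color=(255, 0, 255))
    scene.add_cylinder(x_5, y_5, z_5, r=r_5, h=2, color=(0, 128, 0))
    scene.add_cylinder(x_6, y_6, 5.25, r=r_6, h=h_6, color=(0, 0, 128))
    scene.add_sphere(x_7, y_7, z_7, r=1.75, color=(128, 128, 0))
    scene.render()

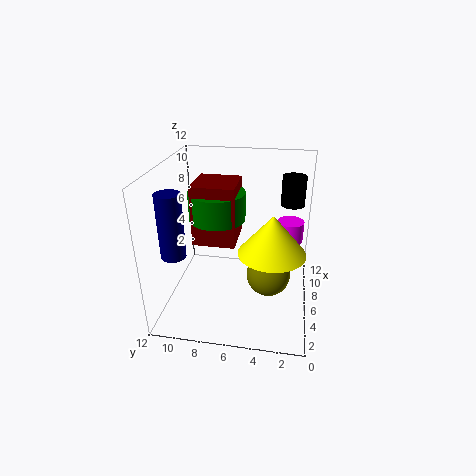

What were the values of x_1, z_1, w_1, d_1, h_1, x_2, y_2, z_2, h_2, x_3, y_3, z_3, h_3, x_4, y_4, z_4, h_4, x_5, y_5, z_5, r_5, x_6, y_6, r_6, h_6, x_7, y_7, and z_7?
x_1 = 1.75; z_1 = 7.5; w_1 = 3; d_1 = 3; h_1 = 4.25; x_2 = 3.25; y_2 = 3; z_2 = 6.5; h_2 = 3; x_3 = 8.5; y_3 = 1.75; z_3 = 8.25; h_3 = 2.5; x_4 = 10.5; y_4 = 1.75; z_4 = 3.75; h_4 = 2; x_5 = 3.25; y_5 = 7; z_5 = 9; r_5 = 2; x_6 = 3.5; y_6 = 10.75; r_6 = 1; h_6 = 5.25; x_7 = 4.5; y_7 = 3.25; z_7 = 3.75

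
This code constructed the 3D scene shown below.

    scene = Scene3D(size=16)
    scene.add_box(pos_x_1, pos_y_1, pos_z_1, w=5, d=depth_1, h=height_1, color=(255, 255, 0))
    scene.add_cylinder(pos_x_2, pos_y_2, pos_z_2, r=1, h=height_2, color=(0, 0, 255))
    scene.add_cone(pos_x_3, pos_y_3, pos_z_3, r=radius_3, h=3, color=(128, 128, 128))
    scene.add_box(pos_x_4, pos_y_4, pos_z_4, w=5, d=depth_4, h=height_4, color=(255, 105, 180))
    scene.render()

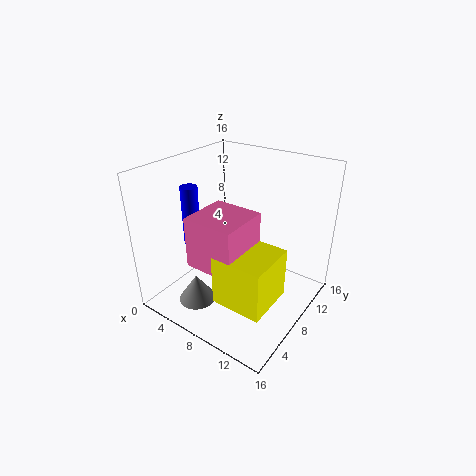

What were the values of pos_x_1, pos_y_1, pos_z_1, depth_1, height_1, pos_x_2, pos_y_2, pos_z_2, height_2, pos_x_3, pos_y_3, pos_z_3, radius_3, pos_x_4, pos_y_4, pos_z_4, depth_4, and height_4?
pos_x_1 = 10, pos_y_1 = 1, pos_z_1 = 5, depth_1 = 5, height_1 = 5, pos_x_2 = 2, pos_y_2 = 7, pos_z_2 = 6, height_2 = 7, pos_x_3 = 6, pos_y_3 = 3, pos_z_3 = 2, radius_3 = 2, pos_x_4 = 7, pos_y_4 = 1, pos_z_4 = 8, depth_4 = 5, height_4 = 5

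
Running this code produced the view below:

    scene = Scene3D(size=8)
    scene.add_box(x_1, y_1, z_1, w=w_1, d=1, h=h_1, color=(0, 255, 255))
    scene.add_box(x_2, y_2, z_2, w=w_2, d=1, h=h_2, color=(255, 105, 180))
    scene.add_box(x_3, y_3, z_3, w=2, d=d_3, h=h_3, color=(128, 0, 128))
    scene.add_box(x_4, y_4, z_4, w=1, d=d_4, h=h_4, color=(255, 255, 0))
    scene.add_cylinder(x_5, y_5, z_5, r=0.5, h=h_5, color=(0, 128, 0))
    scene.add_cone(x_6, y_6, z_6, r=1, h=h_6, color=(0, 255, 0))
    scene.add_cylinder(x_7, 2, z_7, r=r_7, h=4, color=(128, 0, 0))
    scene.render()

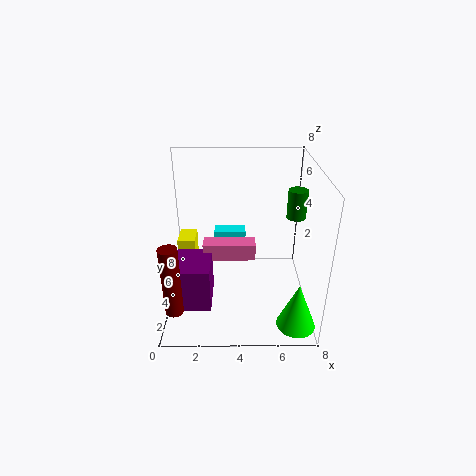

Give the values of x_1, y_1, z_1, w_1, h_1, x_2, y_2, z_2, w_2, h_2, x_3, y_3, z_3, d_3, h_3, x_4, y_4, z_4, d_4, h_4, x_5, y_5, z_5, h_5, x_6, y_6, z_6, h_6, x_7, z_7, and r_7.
x_1 = 2.5; y_1 = 6.5; z_1 = 1.5; w_1 = 2; h_1 = 1.5; x_2 = 2; y_2 = 4; z_2 = 2.5; w_2 = 3; h_2 = 1; x_3 = 0.5; y_3 = 2; z_3 = 0.5; d_3 = 2.5; h_3 = 2.5; x_4 = 0.5; y_4 = 4.5; z_4 = 0.5; d_4 = 1.5; h_4 = 3; x_5 = 7; y_5 = 3.5; z_5 = 5.5; h_5 = 1.5; x_6 = 7; y_6 = 1; z_6 = 0.5; h_6 = 2.5; x_7 = 0.5; z_7 = 0.5; r_7 = 0.5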